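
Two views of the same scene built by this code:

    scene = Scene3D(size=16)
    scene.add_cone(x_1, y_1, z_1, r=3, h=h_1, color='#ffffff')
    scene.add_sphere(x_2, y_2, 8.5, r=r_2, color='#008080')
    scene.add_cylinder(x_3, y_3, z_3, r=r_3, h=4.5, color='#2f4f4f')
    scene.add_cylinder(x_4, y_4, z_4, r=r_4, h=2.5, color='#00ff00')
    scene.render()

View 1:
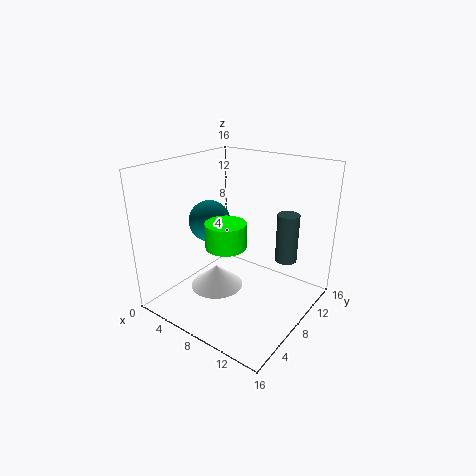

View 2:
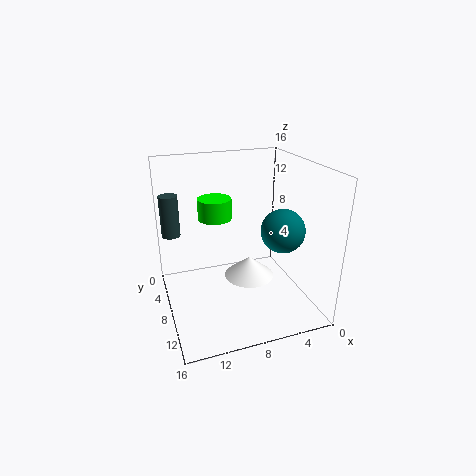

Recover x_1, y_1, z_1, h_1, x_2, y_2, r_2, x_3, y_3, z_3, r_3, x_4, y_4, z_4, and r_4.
x_1 = 6; y_1 = 6.5; z_1 = 2; h_1 = 2.5; x_2 = 3; y_2 = 9; r_2 = 2.5; x_3 = 15; y_3 = 6; z_3 = 8.5; r_3 = 1; x_4 = 9.5; y_4 = 4; z_4 = 9; r_4 = 2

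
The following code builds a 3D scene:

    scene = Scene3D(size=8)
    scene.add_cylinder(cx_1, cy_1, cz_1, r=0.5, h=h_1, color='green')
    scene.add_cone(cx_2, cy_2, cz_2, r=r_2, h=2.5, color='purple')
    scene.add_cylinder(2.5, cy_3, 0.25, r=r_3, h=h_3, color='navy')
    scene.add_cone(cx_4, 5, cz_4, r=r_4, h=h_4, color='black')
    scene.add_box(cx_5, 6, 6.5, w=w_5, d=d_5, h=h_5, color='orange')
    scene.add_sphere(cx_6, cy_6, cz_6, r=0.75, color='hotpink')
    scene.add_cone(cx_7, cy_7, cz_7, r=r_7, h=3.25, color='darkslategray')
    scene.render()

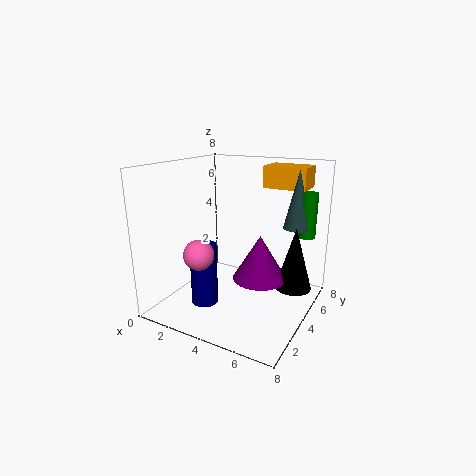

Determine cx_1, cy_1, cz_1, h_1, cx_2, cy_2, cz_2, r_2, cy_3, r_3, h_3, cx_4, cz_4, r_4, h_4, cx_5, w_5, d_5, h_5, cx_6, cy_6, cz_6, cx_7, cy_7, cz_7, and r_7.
cx_1 = 7.25; cy_1 = 6; cz_1 = 4; h_1 = 2.5; cx_2 = 5.25; cy_2 = 4.25; cz_2 = 1.75; r_2 = 1.5; cy_3 = 2.75; r_3 = 0.75; h_3 = 3.5; cx_4 = 7; cz_4 = 1.25; r_4 = 1; h_4 = 3.5; cx_5 = 4.5; w_5 = 2.5; d_5 = 1.75; h_5 = 1.25; cx_6 = 3.5; cy_6 = 1; cz_6 = 4; cx_7 = 6.75; cy_7 = 5.75; cz_7 = 4.5; r_7 = 0.75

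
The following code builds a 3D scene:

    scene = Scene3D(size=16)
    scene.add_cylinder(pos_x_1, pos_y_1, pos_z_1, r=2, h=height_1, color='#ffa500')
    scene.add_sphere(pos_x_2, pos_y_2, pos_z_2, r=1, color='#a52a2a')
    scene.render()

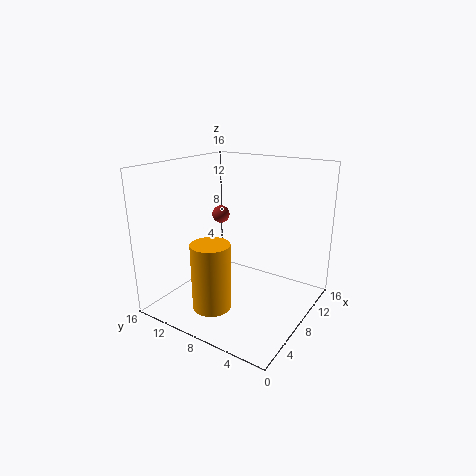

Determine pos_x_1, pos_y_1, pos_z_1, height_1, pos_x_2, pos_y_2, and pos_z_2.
pos_x_1 = 3; pos_y_1 = 8; pos_z_1 = 2; height_1 = 7; pos_x_2 = 9; pos_y_2 = 11; pos_z_2 = 10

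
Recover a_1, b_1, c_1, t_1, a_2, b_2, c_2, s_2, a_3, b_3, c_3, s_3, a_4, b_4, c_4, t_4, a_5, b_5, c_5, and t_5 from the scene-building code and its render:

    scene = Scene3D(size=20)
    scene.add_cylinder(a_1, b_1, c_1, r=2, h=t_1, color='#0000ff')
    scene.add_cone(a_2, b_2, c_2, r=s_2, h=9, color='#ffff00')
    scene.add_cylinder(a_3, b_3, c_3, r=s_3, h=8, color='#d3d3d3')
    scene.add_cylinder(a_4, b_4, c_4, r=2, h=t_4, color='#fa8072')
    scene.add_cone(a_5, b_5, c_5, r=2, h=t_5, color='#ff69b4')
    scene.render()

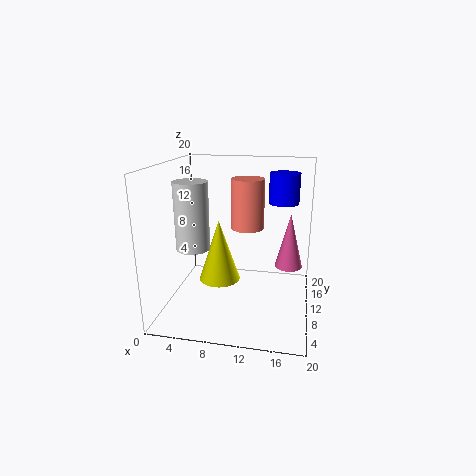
a_1 = 16; b_1 = 11; c_1 = 15; t_1 = 4; a_2 = 7; b_2 = 11; c_2 = 3; s_2 = 3; a_3 = 6; b_3 = 3; c_3 = 11; s_3 = 2; a_4 = 12; b_4 = 6; c_4 = 13; t_4 = 6; a_5 = 17; b_5 = 13; c_5 = 5; t_5 = 8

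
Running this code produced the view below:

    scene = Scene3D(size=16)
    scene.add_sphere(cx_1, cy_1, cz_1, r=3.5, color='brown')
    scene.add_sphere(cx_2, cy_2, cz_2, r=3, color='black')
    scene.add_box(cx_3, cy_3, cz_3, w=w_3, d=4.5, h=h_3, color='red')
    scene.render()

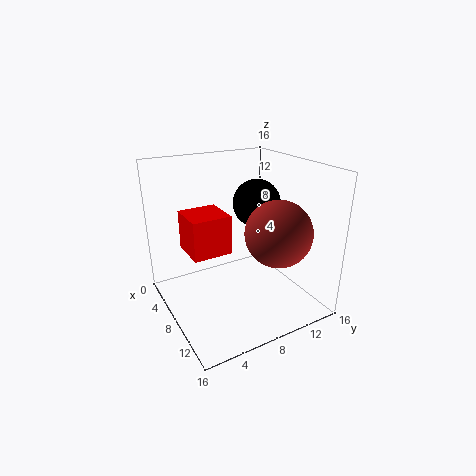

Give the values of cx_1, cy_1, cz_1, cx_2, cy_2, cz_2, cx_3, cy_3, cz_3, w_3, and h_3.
cx_1 = 12; cy_1 = 10.5; cz_1 = 9.5; cx_2 = 4; cy_2 = 13; cz_2 = 10; cx_3 = 3; cy_3 = 3; cz_3 = 6; w_3 = 4.5; h_3 = 4.5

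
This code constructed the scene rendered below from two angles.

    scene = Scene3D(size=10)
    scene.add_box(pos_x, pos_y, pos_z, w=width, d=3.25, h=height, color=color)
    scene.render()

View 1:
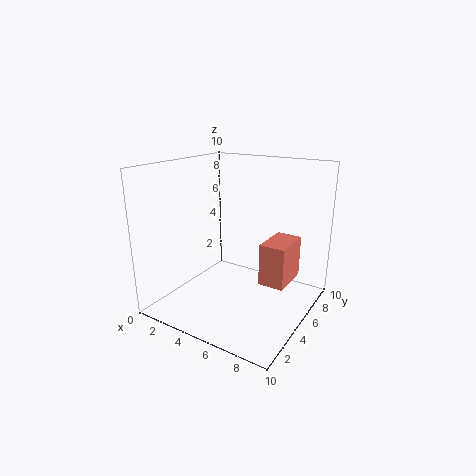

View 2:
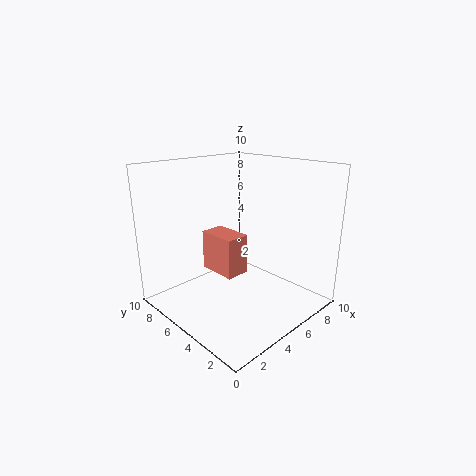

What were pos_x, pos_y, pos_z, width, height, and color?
pos_x = 5.75, pos_y = 6.75, pos_z = 0.75, width = 2, height = 3.25, color = 'salmon'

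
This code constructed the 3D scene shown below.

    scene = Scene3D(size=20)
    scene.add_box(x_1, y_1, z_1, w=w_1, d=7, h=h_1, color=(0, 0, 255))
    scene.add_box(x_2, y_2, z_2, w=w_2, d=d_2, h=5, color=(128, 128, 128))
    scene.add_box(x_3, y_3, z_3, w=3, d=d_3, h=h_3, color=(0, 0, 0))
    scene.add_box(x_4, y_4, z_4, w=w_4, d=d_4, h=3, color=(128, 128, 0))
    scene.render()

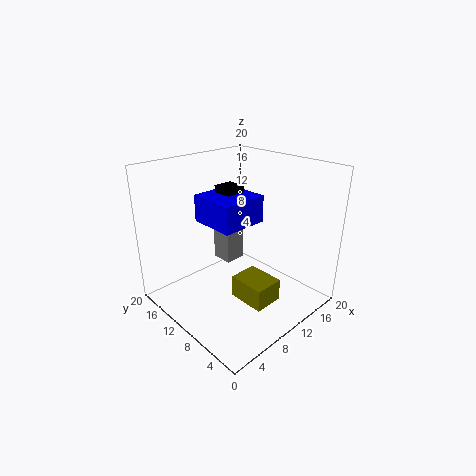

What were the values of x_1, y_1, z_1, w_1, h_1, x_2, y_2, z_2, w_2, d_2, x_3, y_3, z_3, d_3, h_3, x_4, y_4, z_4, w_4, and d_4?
x_1 = 8; y_1 = 10; z_1 = 11; w_1 = 7; h_1 = 4; x_2 = 9; y_2 = 11; z_2 = 6; w_2 = 3; d_2 = 3; x_3 = 11; y_3 = 13; z_3 = 13; d_3 = 3; h_3 = 3; x_4 = 7; y_4 = 3; z_4 = 3; w_4 = 4; d_4 = 5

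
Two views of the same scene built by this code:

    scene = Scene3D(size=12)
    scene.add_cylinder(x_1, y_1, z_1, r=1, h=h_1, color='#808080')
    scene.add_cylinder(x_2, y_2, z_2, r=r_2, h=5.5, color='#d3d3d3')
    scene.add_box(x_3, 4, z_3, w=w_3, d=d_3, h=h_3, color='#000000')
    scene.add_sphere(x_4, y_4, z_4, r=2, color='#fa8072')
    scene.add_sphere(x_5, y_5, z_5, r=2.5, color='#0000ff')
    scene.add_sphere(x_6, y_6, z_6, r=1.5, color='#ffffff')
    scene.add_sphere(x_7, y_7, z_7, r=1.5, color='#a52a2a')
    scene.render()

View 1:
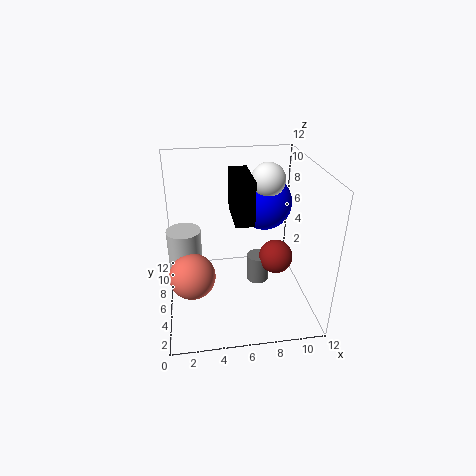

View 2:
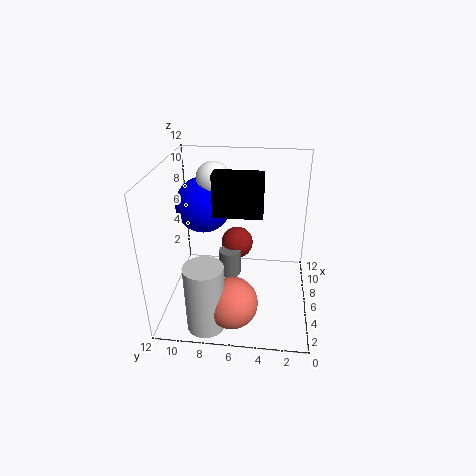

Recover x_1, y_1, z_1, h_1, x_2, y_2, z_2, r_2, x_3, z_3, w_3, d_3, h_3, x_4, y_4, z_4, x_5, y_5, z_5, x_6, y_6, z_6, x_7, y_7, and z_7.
x_1 = 8
y_1 = 7
z_1 = 1
h_1 = 2.5
x_2 = 1.5
y_2 = 8
z_2 = 0.5
r_2 = 1.5
x_3 = 5.5
z_3 = 8
w_3 = 1.5
d_3 = 4
h_3 = 3.5
x_4 = 2
y_4 = 6
z_4 = 2.5
x_5 = 9
y_5 = 9.5
z_5 = 7.5
x_6 = 9
y_6 = 8.5
z_6 = 10
x_7 = 9.5
y_7 = 6.5
z_7 = 3.5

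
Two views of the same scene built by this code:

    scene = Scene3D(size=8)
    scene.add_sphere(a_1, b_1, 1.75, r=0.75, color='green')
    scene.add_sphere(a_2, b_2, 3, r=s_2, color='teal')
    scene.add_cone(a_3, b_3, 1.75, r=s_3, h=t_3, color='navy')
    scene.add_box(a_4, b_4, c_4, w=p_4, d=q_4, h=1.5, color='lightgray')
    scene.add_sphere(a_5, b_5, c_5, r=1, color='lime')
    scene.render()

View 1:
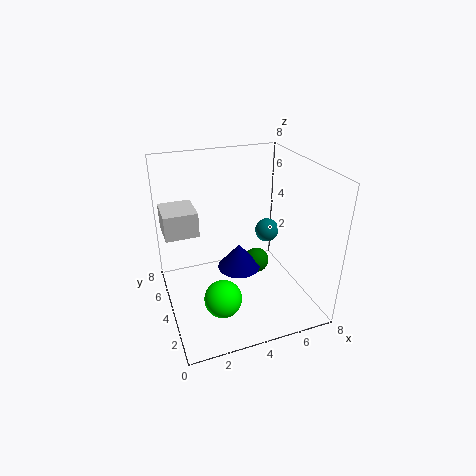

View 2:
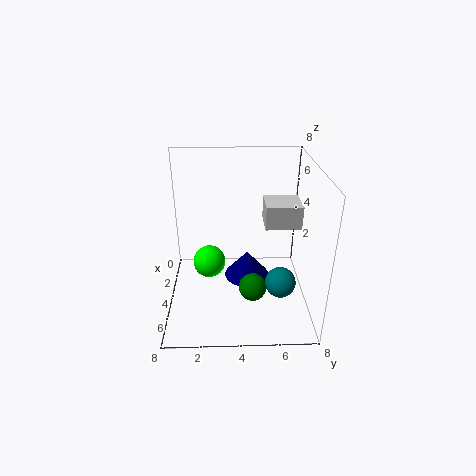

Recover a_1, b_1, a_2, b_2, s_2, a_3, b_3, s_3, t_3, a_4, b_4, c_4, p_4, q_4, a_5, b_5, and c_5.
a_1 = 5.5
b_1 = 4.75
a_2 = 6.75
b_2 = 6
s_2 = 0.75
a_3 = 4.25
b_3 = 4.5
s_3 = 1.25
t_3 = 1.5
a_4 = 0.25
b_4 = 5.75
c_4 = 3.5
p_4 = 2
q_4 = 2.25
a_5 = 2.5
b_5 = 2.25
c_5 = 1.5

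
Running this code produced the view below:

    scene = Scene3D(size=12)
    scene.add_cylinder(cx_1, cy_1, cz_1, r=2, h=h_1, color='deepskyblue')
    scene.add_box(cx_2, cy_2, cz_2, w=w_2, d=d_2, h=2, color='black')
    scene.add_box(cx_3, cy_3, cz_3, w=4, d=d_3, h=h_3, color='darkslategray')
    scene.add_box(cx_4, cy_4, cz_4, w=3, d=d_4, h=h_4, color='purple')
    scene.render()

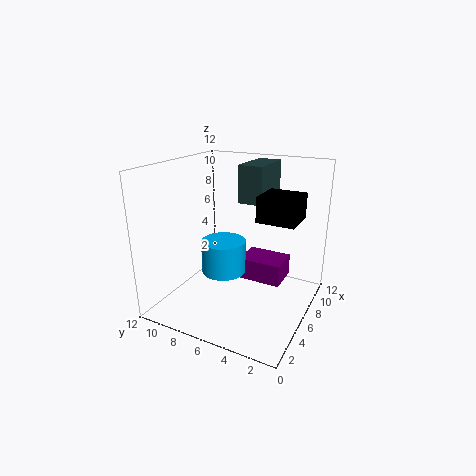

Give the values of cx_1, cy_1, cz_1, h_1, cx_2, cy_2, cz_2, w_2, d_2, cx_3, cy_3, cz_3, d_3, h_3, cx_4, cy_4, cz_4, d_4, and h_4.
cx_1 = 7; cy_1 = 8; cz_1 = 2; h_1 = 3; cx_2 = 5; cy_2 = 1; cz_2 = 8; w_2 = 3; d_2 = 3; cx_3 = 6; cy_3 = 4; cz_3 = 9; d_3 = 2; h_3 = 3; cx_4 = 8; cy_4 = 3; cz_4 = 1; d_4 = 4; h_4 = 2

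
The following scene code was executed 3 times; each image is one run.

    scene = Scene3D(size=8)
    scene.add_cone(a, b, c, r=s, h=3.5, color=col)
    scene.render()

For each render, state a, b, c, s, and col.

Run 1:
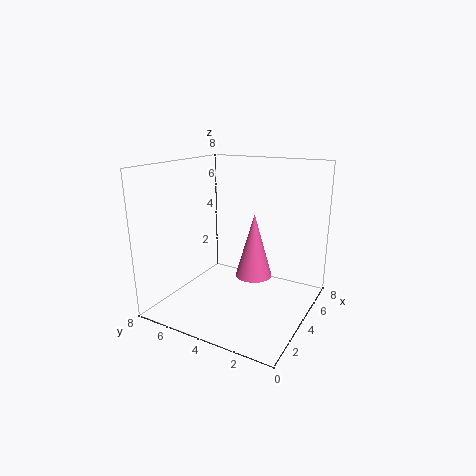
a = 4
b = 3
c = 2
s = 1
col = 'hotpink'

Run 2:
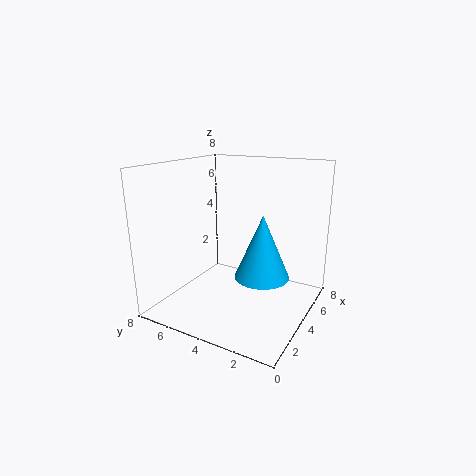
a = 4
b = 2.5
c = 2
s = 1.5
col = 'deepskyblue'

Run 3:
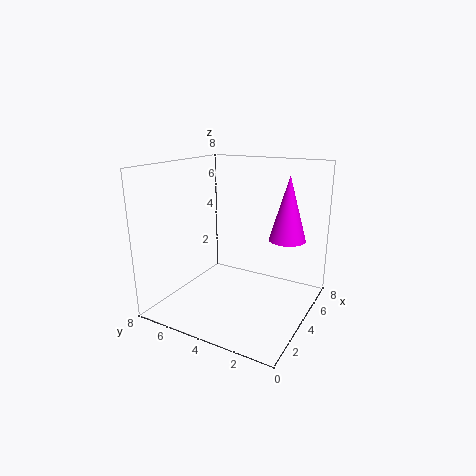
a = 5
b = 1.5
c = 4
s = 1
col = 'magenta'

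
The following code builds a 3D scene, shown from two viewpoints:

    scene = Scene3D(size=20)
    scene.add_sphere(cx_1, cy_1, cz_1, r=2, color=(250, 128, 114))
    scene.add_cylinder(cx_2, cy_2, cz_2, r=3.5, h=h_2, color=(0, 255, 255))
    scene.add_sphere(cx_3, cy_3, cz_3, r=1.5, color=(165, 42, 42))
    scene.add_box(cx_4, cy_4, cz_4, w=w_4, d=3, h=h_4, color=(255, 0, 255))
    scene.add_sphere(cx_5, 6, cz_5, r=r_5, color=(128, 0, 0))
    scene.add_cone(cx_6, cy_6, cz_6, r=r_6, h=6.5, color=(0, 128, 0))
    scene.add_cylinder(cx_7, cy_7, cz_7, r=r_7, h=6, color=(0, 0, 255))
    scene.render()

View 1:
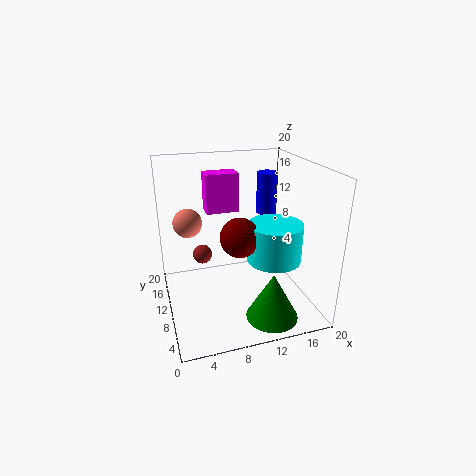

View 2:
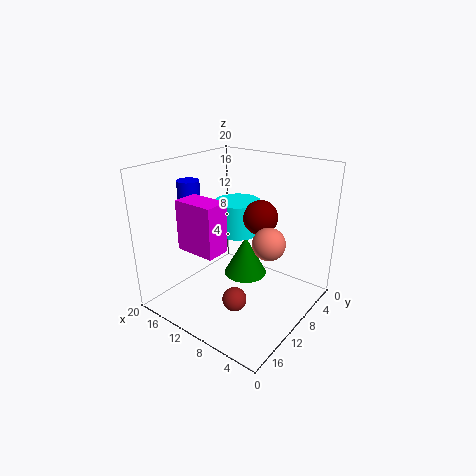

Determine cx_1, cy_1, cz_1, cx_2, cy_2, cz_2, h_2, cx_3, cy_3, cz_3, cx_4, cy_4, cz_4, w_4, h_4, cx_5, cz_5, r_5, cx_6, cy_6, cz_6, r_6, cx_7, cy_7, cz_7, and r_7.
cx_1 = 3.5, cy_1 = 12.5, cz_1 = 12, cx_2 = 13.5, cy_2 = 5.5, cz_2 = 8.5, h_2 = 5, cx_3 = 6, cy_3 = 16, cz_3 = 5, cx_4 = 7, cy_4 = 16, cz_4 = 11.5, w_4 = 5, h_4 = 6, cx_5 = 9, cz_5 = 12, r_5 = 2.5, cx_6 = 13, cy_6 = 4, cz_6 = 0.5, r_6 = 3.5, cx_7 = 15.5, cy_7 = 13.5, cz_7 = 12, r_7 = 1.5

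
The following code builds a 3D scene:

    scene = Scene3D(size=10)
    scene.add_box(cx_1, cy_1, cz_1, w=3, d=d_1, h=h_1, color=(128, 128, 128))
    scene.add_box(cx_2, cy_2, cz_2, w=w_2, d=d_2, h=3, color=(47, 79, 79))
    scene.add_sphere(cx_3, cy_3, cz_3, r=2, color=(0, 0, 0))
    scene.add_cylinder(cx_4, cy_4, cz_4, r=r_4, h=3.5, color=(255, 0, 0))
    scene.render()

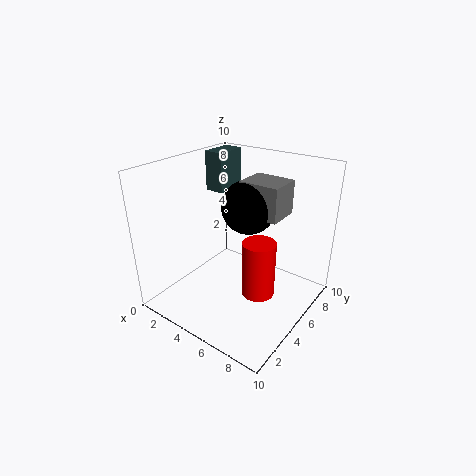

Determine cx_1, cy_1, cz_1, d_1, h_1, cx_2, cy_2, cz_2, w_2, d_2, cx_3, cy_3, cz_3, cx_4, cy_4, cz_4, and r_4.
cx_1 = 4; cy_1 = 6.5; cz_1 = 6; d_1 = 2.5; h_1 = 2.5; cx_2 = 0.5; cy_2 = 7; cz_2 = 7; w_2 = 1.5; d_2 = 2.5; cx_3 = 4.5; cy_3 = 7; cz_3 = 6.5; cx_4 = 8; cy_4 = 3; cz_4 = 3; r_4 = 1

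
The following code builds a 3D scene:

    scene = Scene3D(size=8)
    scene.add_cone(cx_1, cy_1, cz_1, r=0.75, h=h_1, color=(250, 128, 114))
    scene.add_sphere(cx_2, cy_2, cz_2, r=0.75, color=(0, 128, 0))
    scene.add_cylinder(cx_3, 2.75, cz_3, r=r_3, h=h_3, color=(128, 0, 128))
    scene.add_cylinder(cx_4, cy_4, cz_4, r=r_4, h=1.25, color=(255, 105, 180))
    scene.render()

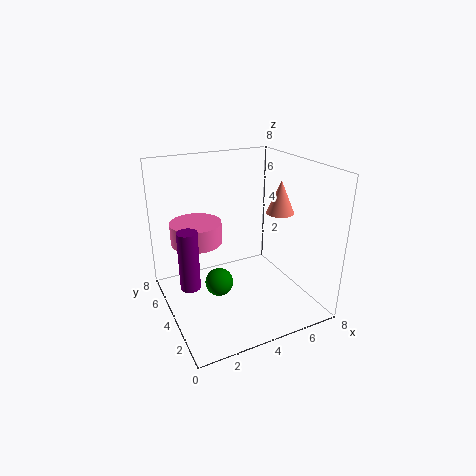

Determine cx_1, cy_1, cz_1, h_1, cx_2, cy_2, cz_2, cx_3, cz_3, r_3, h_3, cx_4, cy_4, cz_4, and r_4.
cx_1 = 6
cy_1 = 3
cz_1 = 5.5
h_1 = 1.75
cx_2 = 2.5
cy_2 = 3.25
cz_2 = 2
cx_3 = 0.75
cz_3 = 2.5
r_3 = 0.5
h_3 = 3
cx_4 = 2.25
cy_4 = 6
cz_4 = 3.25
r_4 = 1.5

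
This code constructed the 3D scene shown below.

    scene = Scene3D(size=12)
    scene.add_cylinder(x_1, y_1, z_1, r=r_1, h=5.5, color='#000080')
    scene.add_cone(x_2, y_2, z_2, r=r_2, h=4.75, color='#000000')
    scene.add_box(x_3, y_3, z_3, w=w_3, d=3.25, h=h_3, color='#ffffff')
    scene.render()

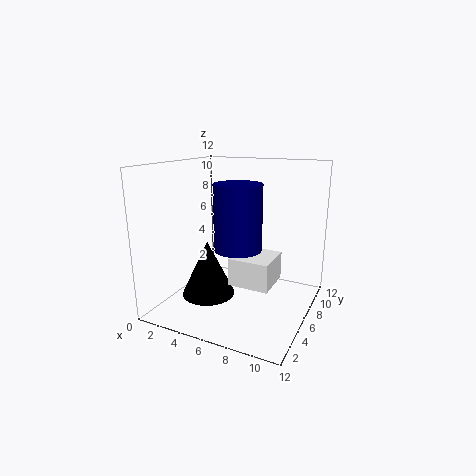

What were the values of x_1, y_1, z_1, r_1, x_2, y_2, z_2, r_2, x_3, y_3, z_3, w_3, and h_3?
x_1 = 6; y_1 = 6; z_1 = 5; r_1 = 2; x_2 = 3.75; y_2 = 4.75; z_2 = 1; r_2 = 2.25; x_3 = 6.25; y_3 = 3.75; z_3 = 2.75; w_3 = 3.25; h_3 = 2.25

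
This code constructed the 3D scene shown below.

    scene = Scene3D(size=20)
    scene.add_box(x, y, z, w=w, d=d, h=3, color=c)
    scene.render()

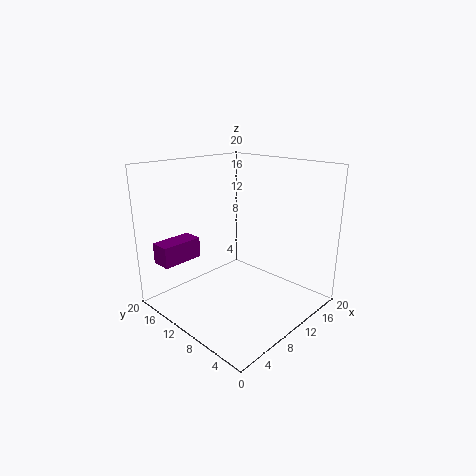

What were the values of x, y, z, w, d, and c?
x = 2; y = 16; z = 6; w = 6; d = 3; c = 'purple'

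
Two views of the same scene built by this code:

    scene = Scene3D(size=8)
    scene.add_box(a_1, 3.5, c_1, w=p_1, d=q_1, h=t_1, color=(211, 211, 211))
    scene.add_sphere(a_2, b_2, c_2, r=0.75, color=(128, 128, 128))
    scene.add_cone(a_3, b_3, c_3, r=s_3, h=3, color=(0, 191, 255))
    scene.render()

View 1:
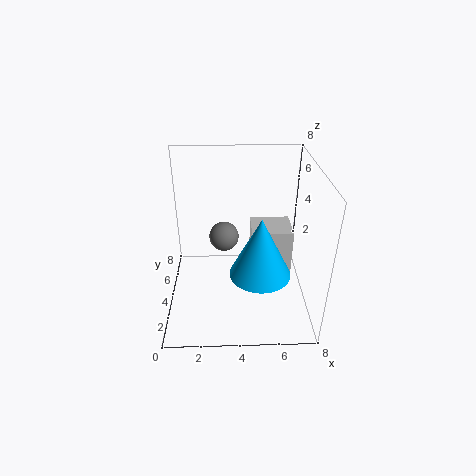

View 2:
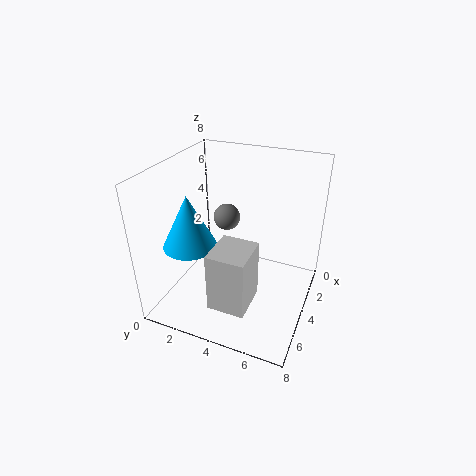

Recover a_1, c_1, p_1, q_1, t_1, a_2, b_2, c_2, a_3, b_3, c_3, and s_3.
a_1 = 4.75
c_1 = 1.25
p_1 = 2.25
q_1 = 2
t_1 = 3.25
a_2 = 3.25
b_2 = 3
c_2 = 4.75
a_3 = 5
b_3 = 1.5
c_3 = 3.5
s_3 = 1.5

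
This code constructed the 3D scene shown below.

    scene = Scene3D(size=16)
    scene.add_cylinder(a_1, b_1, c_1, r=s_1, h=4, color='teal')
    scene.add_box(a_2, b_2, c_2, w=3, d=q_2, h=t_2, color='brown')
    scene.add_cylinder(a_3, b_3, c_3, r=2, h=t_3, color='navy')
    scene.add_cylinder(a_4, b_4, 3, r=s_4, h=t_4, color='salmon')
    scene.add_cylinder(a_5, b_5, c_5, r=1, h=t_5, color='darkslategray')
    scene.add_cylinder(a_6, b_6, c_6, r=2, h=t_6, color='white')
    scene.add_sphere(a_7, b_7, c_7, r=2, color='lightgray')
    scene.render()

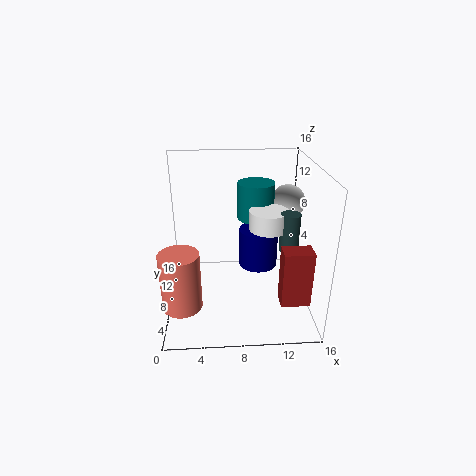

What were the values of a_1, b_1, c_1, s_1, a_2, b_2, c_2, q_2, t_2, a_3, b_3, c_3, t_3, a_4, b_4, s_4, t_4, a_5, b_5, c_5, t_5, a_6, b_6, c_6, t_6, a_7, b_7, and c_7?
a_1 = 10; b_1 = 9; c_1 = 10; s_1 = 2; a_2 = 12; b_2 = 2; c_2 = 3; q_2 = 2; t_2 = 6; a_3 = 10; b_3 = 6; c_3 = 6; t_3 = 4; a_4 = 2; b_4 = 3; s_4 = 2; t_4 = 6; a_5 = 13; b_5 = 5; c_5 = 8; t_5 = 4; a_6 = 11; b_6 = 6; c_6 = 10; t_6 = 2; a_7 = 14; b_7 = 11; c_7 = 11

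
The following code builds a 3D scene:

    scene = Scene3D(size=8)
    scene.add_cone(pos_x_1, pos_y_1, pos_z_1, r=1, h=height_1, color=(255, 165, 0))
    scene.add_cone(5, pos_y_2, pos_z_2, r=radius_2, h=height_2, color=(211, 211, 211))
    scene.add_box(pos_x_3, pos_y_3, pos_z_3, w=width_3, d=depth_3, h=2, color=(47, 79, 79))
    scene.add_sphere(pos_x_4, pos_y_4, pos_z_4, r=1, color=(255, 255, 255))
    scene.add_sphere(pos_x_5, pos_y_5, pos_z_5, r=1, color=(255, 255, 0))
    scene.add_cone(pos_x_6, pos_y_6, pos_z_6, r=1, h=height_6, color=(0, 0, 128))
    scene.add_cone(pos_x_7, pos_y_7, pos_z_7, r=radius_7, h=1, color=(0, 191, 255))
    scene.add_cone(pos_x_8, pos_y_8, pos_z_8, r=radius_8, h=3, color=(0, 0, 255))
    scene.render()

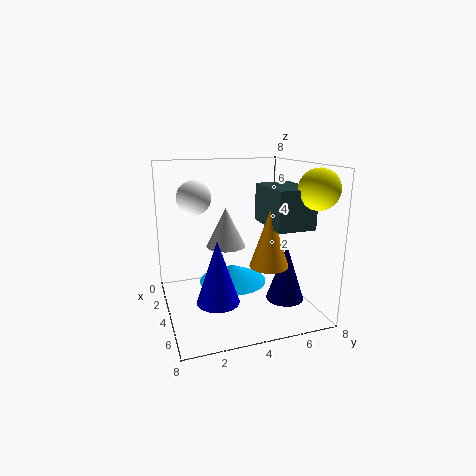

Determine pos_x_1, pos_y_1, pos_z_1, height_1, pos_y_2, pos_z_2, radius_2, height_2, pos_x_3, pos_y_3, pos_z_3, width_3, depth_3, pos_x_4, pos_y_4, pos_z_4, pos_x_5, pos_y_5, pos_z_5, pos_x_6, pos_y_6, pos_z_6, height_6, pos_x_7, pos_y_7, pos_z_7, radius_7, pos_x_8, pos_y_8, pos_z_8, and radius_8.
pos_x_1 = 6
pos_y_1 = 5
pos_z_1 = 3
height_1 = 3
pos_y_2 = 3
pos_z_2 = 4
radius_2 = 1
height_2 = 2
pos_x_3 = 4
pos_y_3 = 5
pos_z_3 = 5
width_3 = 3
depth_3 = 2
pos_x_4 = 2
pos_y_4 = 2
pos_z_4 = 6
pos_x_5 = 7
pos_y_5 = 7
pos_z_5 = 7
pos_x_6 = 6
pos_y_6 = 6
pos_z_6 = 1
height_6 = 3
pos_x_7 = 3
pos_y_7 = 4
pos_z_7 = 1
radius_7 = 2
pos_x_8 = 7
pos_y_8 = 2
pos_z_8 = 2
radius_8 = 1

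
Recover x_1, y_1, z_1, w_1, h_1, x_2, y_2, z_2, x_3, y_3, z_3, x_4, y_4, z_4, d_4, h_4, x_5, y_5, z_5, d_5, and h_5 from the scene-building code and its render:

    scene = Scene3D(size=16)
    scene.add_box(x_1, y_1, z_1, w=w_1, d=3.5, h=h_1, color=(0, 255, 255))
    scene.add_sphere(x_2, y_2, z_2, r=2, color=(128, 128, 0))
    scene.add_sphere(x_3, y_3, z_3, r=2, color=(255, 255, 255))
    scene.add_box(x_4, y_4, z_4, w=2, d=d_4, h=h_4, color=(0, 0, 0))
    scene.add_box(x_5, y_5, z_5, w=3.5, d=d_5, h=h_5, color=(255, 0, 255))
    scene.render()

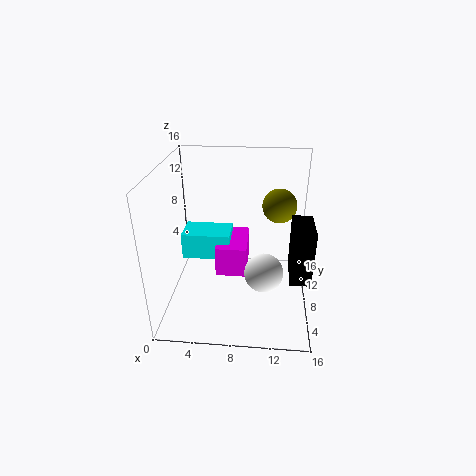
x_1 = 1.5, y_1 = 8, z_1 = 5, w_1 = 5.5, h_1 = 3, x_2 = 12.5, y_2 = 11.5, z_2 = 10.5, x_3 = 11, y_3 = 4.5, z_3 = 6, x_4 = 13.5, y_4 = 2, z_4 = 6.5, d_4 = 4, h_4 = 5.5, x_5 = 5.5, y_5 = 7, z_5 = 3.5, d_5 = 5.5, h_5 = 3.5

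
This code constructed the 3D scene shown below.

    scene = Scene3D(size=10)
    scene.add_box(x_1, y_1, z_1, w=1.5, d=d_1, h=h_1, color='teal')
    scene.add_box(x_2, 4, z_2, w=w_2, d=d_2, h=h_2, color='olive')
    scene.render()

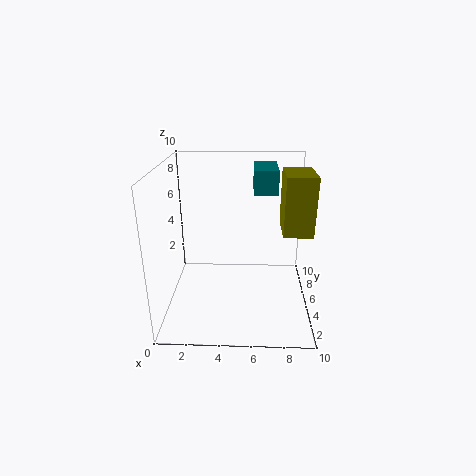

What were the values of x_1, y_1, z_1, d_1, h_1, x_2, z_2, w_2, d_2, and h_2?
x_1 = 6
y_1 = 3.5
z_1 = 8.5
d_1 = 3
h_1 = 1.5
x_2 = 8
z_2 = 5.5
w_2 = 2
d_2 = 3
h_2 = 4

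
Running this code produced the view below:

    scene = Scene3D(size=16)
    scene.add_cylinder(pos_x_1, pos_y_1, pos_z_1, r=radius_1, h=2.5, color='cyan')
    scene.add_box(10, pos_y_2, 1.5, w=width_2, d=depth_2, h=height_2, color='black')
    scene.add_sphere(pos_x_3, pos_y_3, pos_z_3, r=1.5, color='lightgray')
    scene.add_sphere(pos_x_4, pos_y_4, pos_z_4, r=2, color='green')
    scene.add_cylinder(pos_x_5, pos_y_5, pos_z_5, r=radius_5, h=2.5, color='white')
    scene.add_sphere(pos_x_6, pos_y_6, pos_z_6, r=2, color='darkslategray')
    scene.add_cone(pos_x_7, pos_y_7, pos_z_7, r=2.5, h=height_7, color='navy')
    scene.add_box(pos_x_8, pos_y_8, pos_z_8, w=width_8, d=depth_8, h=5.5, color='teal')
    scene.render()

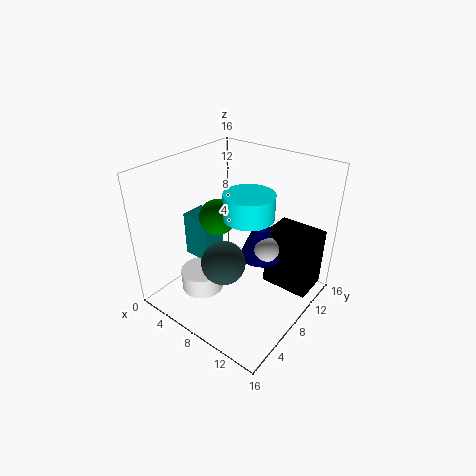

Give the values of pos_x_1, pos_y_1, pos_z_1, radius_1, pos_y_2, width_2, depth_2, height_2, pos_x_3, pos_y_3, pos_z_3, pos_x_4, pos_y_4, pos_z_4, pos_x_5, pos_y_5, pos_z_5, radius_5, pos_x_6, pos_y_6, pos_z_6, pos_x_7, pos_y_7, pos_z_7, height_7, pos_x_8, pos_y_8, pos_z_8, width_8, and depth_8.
pos_x_1 = 10.5; pos_y_1 = 6.5; pos_z_1 = 12; radius_1 = 2.5; pos_y_2 = 10.5; width_2 = 5.5; depth_2 = 4; height_2 = 7; pos_x_3 = 10.5; pos_y_3 = 10; pos_z_3 = 6.5; pos_x_4 = 5.5; pos_y_4 = 7.5; pos_z_4 = 10; pos_x_5 = 4; pos_y_5 = 6; pos_z_5 = 0.5; radius_5 = 2.5; pos_x_6 = 11; pos_y_6 = 2; pos_z_6 = 9.5; pos_x_7 = 9.5; pos_y_7 = 10.5; pos_z_7 = 5; height_7 = 6; pos_x_8 = 0.5; pos_y_8 = 7; pos_z_8 = 3.5; width_8 = 3.5; depth_8 = 3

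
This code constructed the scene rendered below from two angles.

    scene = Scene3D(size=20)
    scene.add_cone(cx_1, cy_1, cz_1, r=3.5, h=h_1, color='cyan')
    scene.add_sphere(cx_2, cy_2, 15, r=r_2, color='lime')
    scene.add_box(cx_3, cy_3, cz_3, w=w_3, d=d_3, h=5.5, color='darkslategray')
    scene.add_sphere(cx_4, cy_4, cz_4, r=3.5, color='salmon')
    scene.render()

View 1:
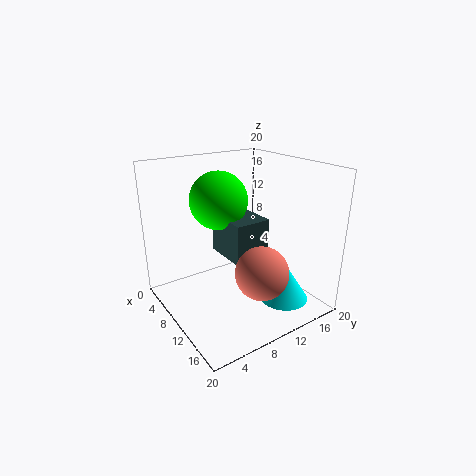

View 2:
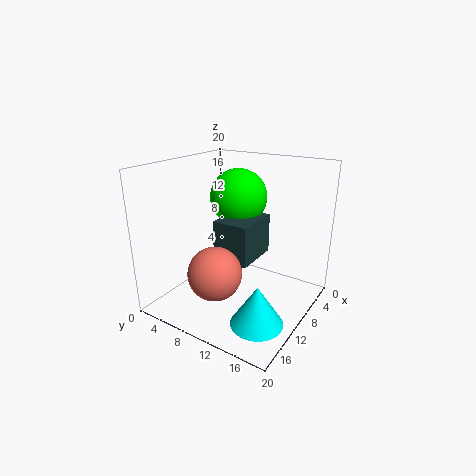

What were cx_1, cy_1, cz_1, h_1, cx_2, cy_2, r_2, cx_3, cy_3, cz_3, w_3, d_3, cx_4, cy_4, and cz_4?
cx_1 = 14
cy_1 = 15.5
cz_1 = 0.5
h_1 = 5.5
cx_2 = 7.5
cy_2 = 8.5
r_2 = 4
cx_3 = 6.5
cy_3 = 8
cz_3 = 7.5
w_3 = 6.5
d_3 = 5
cx_4 = 15.5
cy_4 = 10
cz_4 = 7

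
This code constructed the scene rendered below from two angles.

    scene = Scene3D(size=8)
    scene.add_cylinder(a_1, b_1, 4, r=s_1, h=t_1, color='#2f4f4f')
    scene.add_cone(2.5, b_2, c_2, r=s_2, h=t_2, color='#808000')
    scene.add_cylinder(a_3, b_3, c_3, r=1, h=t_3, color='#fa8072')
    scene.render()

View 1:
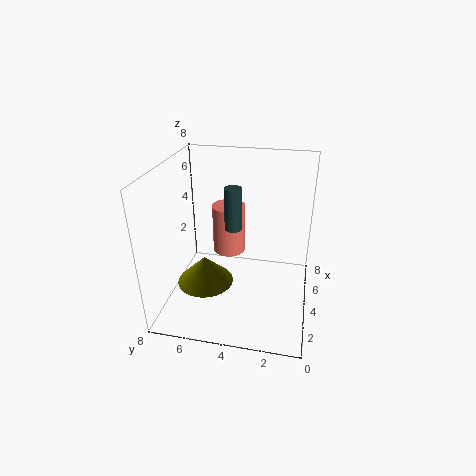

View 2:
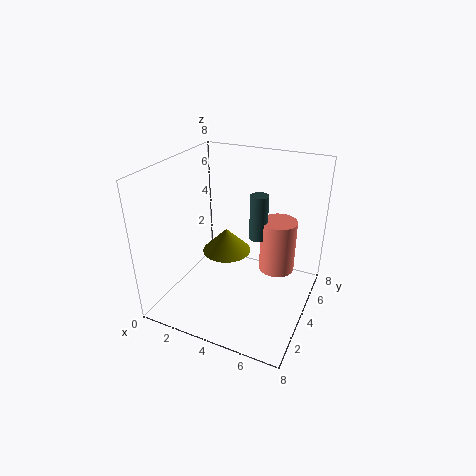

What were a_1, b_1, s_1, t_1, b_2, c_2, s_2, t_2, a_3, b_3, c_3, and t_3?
a_1 = 5; b_1 = 4.5; s_1 = 0.5; t_1 = 2.5; b_2 = 5.5; c_2 = 2; s_2 = 1.5; t_2 = 1.5; a_3 = 6; b_3 = 5; c_3 = 2; t_3 = 3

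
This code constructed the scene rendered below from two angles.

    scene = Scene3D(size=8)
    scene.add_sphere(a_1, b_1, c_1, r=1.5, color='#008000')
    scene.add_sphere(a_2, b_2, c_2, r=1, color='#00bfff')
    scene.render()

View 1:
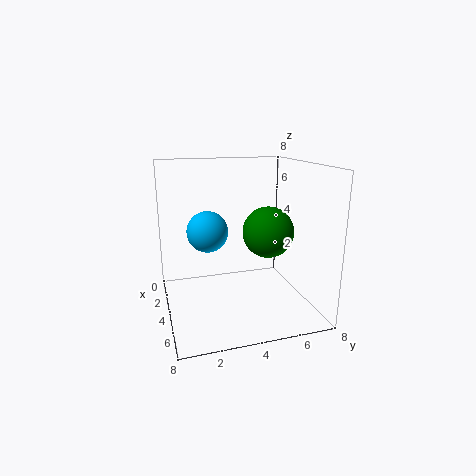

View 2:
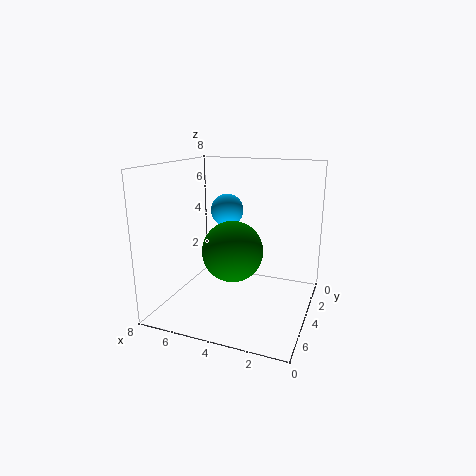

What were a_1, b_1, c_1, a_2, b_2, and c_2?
a_1 = 3.5; b_1 = 6; c_1 = 4; a_2 = 5.5; b_2 = 2; c_2 = 5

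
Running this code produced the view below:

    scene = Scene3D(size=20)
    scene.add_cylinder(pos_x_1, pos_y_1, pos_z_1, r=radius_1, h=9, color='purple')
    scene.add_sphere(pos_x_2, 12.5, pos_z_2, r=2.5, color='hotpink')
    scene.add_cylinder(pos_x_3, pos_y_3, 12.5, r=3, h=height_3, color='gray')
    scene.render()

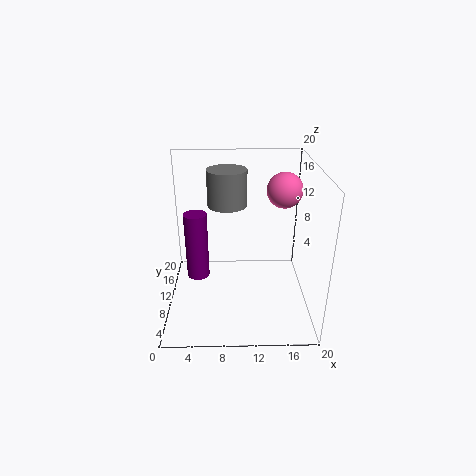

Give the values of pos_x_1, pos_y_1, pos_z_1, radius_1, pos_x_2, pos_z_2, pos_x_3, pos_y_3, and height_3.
pos_x_1 = 4.5, pos_y_1 = 8, pos_z_1 = 5.5, radius_1 = 1.5, pos_x_2 = 16.5, pos_z_2 = 16, pos_x_3 = 8.5, pos_y_3 = 16, height_3 = 5.5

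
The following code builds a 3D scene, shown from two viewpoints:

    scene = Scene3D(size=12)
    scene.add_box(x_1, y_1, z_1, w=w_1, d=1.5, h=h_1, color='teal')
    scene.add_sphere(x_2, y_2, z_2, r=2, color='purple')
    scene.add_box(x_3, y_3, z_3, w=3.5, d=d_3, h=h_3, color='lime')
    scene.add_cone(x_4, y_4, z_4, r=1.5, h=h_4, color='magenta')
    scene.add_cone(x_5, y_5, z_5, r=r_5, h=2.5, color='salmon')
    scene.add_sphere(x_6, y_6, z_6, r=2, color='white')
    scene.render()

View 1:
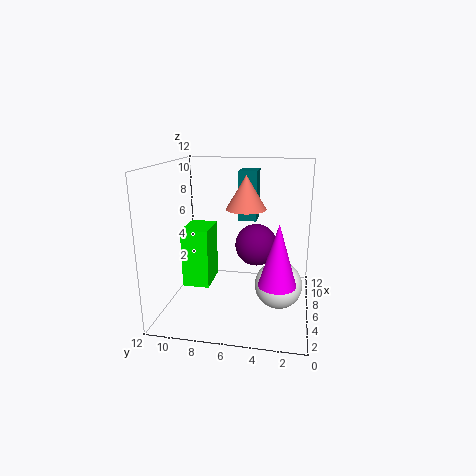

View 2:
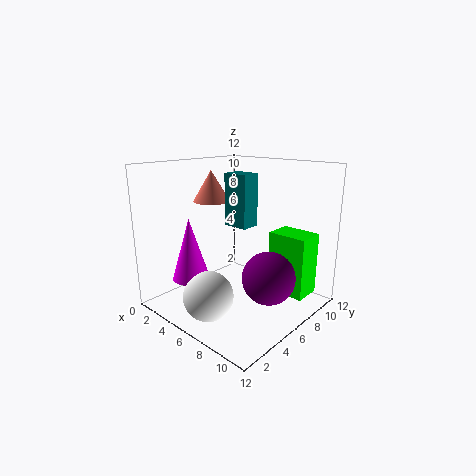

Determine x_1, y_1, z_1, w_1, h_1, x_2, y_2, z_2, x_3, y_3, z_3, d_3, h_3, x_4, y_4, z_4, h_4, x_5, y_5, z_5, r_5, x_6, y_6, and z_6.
x_1 = 6
y_1 = 4.5
z_1 = 7.5
w_1 = 2
h_1 = 4
x_2 = 10
y_2 = 5
z_2 = 4
x_3 = 7
y_3 = 9
z_3 = 0.5
d_3 = 2.5
h_3 = 5.5
x_4 = 4
y_4 = 2.5
z_4 = 3
h_4 = 5
x_5 = 4
y_5 = 5
z_5 = 9
r_5 = 1.5
x_6 = 6
y_6 = 2.5
z_6 = 2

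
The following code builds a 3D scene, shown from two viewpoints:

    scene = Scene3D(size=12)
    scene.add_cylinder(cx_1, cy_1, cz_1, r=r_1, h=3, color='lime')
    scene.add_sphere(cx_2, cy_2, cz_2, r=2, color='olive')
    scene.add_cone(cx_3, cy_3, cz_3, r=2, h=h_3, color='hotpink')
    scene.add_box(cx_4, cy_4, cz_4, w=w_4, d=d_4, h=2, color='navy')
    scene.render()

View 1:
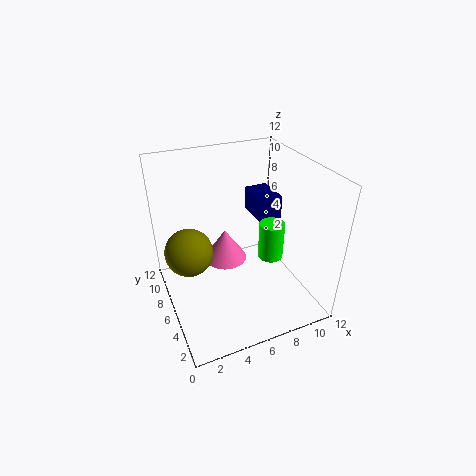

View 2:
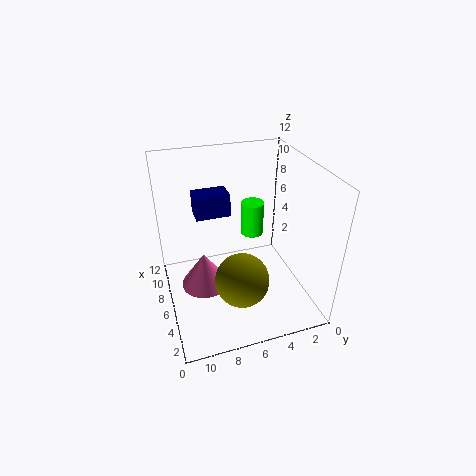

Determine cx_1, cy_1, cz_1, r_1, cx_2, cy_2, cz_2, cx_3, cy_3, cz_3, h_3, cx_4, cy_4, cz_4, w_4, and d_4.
cx_1 = 8
cy_1 = 4
cz_1 = 5
r_1 = 1
cx_2 = 2
cy_2 = 7
cz_2 = 5
cx_3 = 6
cy_3 = 9
cz_3 = 2
h_3 = 3
cx_4 = 8
cy_4 = 6
cz_4 = 7
w_4 = 2
d_4 = 3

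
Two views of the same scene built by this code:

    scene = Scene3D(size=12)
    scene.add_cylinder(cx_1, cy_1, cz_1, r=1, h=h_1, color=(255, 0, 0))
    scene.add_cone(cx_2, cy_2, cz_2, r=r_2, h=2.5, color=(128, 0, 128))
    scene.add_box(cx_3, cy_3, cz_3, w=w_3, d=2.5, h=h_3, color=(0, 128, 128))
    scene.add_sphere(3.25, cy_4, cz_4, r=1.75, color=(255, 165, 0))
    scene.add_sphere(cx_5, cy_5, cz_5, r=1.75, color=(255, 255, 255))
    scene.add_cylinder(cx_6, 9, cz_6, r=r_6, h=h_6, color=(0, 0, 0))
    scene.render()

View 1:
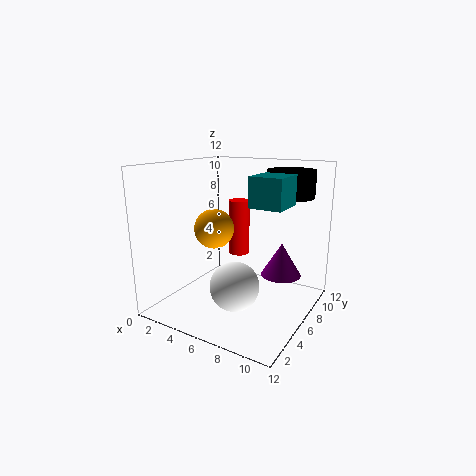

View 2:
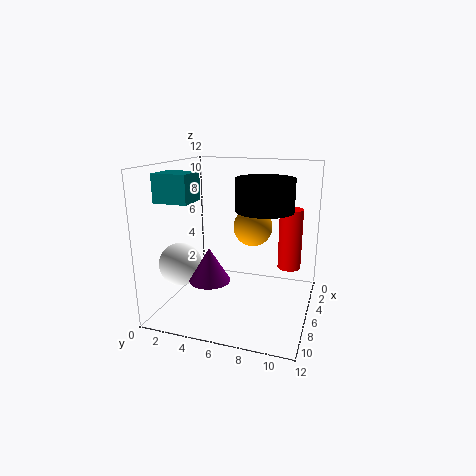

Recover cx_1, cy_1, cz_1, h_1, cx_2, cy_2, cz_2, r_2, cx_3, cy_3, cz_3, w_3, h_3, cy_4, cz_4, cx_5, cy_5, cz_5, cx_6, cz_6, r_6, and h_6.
cx_1 = 3.75, cy_1 = 10, cz_1 = 3, h_1 = 5.25, cx_2 = 10.25, cy_2 = 5.25, cz_2 = 4, r_2 = 1.5, cx_3 = 9.25, cy_3 = 1.75, cz_3 = 9.75, w_3 = 2.25, h_3 = 2, cy_4 = 6.5, cz_4 = 6.25, cx_5 = 8.25, cy_5 = 1.75, cz_5 = 4, cx_6 = 9.25, cz_6 = 9.25, r_6 = 2, h_6 = 2.25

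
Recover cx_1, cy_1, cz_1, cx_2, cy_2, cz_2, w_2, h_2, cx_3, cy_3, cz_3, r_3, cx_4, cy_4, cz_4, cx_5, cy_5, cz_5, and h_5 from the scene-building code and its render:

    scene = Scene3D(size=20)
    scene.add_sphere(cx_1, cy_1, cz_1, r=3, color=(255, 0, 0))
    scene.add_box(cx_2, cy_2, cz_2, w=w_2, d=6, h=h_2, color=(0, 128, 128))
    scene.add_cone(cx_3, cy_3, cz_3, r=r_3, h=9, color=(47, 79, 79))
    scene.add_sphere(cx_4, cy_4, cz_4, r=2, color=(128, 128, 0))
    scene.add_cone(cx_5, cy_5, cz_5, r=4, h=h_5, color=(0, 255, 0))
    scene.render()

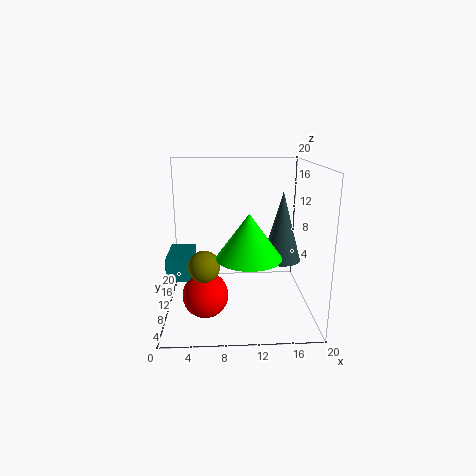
cx_1 = 5.5
cy_1 = 6
cz_1 = 3.5
cx_2 = 0.5
cy_2 = 6
cz_2 = 5.5
w_2 = 3.5
h_2 = 3
cx_3 = 15.5
cy_3 = 7
cz_3 = 8
r_3 = 2.5
cx_4 = 5.5
cy_4 = 5
cz_4 = 8
cx_5 = 11
cy_5 = 4
cz_5 = 9.5
h_5 = 5.5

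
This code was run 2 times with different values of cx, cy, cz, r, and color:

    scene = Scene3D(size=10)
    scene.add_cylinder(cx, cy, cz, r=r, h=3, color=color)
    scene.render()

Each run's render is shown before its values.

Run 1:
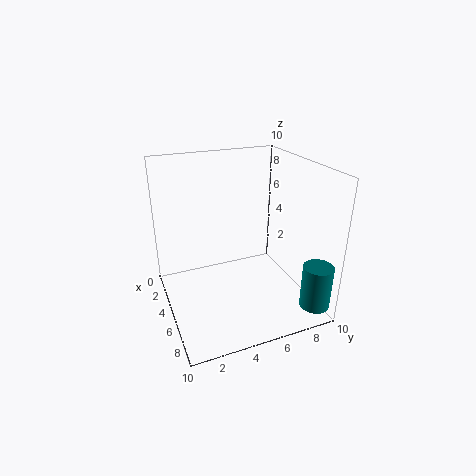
cx = 9, cy = 9, cz = 1, r = 1, color = 'teal'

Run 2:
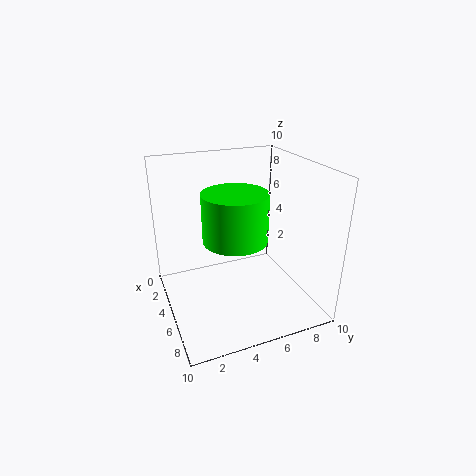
cx = 7, cy = 4, cz = 6, r = 2, color = 'lime'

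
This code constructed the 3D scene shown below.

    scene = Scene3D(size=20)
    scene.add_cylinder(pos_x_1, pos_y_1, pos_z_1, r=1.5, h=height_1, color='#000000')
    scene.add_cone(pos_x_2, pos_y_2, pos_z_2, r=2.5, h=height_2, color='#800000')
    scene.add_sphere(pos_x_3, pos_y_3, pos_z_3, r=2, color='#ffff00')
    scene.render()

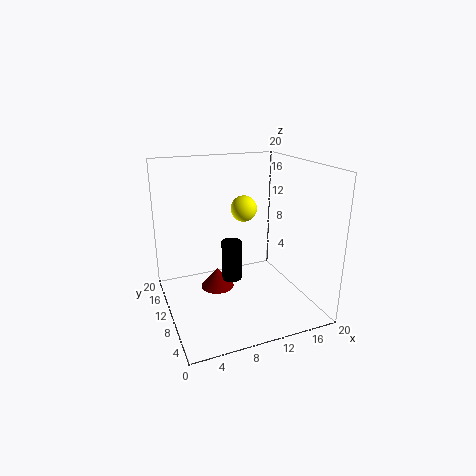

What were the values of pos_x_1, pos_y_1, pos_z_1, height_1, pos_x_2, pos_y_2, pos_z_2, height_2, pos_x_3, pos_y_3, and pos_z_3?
pos_x_1 = 10
pos_y_1 = 12.5
pos_z_1 = 2.5
height_1 = 6
pos_x_2 = 8
pos_y_2 = 13.5
pos_z_2 = 1
height_2 = 3
pos_x_3 = 13
pos_y_3 = 15
pos_z_3 = 12.5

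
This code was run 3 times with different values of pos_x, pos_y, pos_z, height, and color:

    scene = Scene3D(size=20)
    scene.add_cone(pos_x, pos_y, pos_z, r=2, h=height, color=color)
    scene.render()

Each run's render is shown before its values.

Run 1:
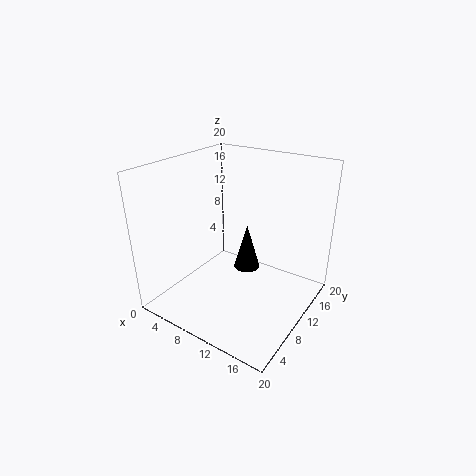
pos_x = 9; pos_y = 14; pos_z = 3; height = 7; color = 'black'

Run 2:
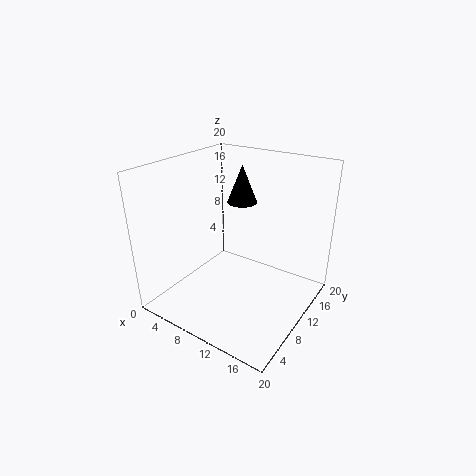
pos_x = 10; pos_y = 11; pos_z = 15; height = 5; color = 'black'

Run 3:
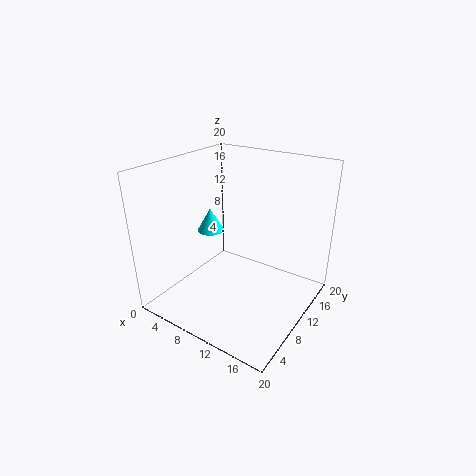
pos_x = 4; pos_y = 11.5; pos_z = 9; height = 3.5; color = 'cyan'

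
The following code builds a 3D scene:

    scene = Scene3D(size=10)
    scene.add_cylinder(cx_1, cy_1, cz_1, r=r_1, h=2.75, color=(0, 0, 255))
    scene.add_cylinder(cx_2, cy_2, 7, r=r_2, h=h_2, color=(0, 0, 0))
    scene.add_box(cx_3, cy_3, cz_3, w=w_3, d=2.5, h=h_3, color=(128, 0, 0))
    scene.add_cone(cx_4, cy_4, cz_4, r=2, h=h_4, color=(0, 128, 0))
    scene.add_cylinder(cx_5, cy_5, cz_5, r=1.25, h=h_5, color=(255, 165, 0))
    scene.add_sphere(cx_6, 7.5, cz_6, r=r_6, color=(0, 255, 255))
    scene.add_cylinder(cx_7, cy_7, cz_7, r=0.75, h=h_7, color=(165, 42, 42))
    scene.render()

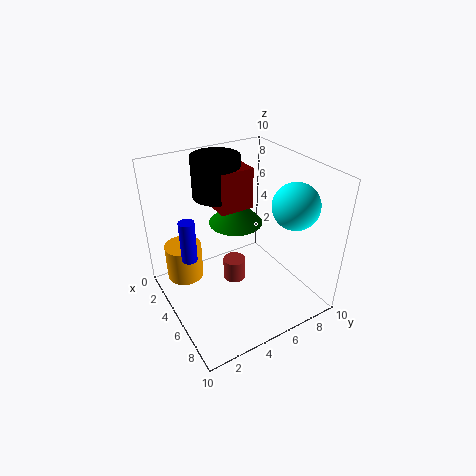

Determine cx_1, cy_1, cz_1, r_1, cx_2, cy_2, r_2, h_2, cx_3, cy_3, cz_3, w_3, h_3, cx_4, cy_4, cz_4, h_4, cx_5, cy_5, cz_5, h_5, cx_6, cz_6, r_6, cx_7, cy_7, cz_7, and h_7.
cx_1 = 5.25, cy_1 = 1.25, cz_1 = 4.75, r_1 = 0.5, cx_2 = 2, cy_2 = 5, r_2 = 1.75, h_2 = 3, cx_3 = 1, cy_3 = 4.5, cz_3 = 6.25, w_3 = 2.75, h_3 = 3, cx_4 = 3, cy_4 = 6, cz_4 = 5, h_4 = 2, cx_5 = 3.5, cy_5 = 1.5, cz_5 = 2.25, h_5 = 2.5, cx_6 = 7.75, cz_6 = 8, r_6 = 1.5, cx_7 = 5.75, cy_7 = 4.25, cz_7 = 2.5, h_7 = 1.5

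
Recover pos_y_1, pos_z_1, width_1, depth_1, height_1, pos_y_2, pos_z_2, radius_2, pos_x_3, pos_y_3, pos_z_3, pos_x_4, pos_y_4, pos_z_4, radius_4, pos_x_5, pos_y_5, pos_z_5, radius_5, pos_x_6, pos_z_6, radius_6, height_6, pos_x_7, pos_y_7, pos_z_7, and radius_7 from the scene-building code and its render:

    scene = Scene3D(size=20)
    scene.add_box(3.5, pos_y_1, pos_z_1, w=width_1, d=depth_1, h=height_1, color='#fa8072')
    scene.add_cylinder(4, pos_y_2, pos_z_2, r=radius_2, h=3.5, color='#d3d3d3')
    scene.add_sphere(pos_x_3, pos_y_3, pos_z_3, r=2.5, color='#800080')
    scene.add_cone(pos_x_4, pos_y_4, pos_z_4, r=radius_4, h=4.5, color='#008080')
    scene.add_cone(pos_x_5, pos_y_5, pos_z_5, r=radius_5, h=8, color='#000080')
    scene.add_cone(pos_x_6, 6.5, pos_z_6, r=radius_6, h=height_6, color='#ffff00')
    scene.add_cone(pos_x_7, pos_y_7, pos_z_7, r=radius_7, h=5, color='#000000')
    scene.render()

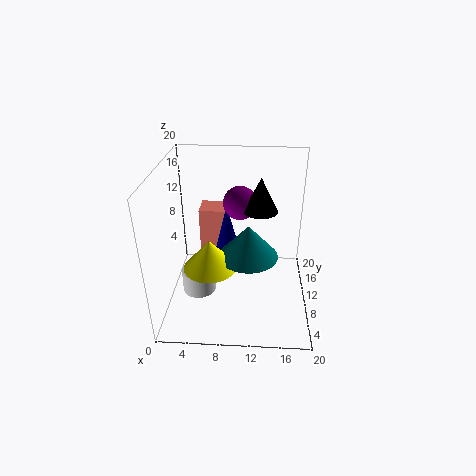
pos_y_1 = 16, pos_z_1 = 3.5, width_1 = 4.5, depth_1 = 4, height_1 = 7.5, pos_y_2 = 10.5, pos_z_2 = 0.5, radius_2 = 2.5, pos_x_3 = 10, pos_y_3 = 15, pos_z_3 = 13, pos_x_4 = 11.5, pos_y_4 = 8, pos_z_4 = 8.5, radius_4 = 4, pos_x_5 = 8, pos_y_5 = 15, pos_z_5 = 4.5, radius_5 = 2, pos_x_6 = 6.5, pos_z_6 = 7.5, radius_6 = 3.5, height_6 = 4, pos_x_7 = 13, pos_y_7 = 13.5, pos_z_7 = 12.5, radius_7 = 2.5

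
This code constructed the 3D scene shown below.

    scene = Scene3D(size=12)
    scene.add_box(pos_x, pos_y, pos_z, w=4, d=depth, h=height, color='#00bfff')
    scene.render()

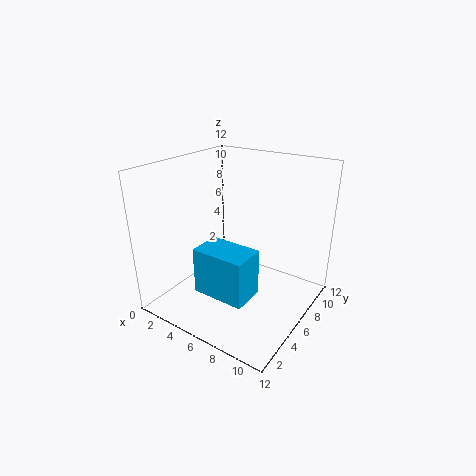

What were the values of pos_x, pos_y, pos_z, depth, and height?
pos_x = 5.5
pos_y = 1
pos_z = 3.5
depth = 2.5
height = 3.5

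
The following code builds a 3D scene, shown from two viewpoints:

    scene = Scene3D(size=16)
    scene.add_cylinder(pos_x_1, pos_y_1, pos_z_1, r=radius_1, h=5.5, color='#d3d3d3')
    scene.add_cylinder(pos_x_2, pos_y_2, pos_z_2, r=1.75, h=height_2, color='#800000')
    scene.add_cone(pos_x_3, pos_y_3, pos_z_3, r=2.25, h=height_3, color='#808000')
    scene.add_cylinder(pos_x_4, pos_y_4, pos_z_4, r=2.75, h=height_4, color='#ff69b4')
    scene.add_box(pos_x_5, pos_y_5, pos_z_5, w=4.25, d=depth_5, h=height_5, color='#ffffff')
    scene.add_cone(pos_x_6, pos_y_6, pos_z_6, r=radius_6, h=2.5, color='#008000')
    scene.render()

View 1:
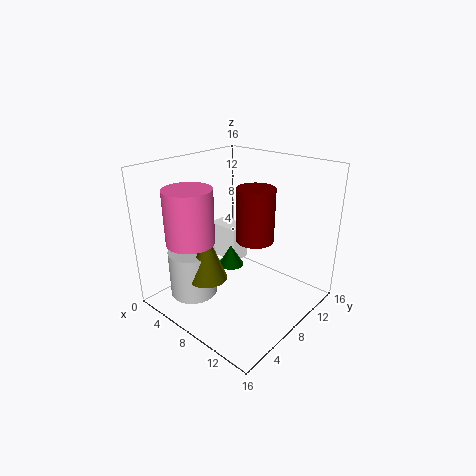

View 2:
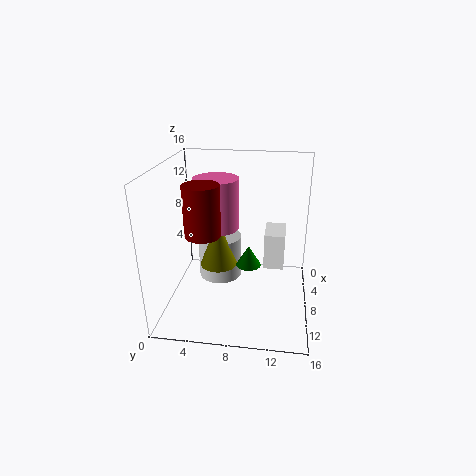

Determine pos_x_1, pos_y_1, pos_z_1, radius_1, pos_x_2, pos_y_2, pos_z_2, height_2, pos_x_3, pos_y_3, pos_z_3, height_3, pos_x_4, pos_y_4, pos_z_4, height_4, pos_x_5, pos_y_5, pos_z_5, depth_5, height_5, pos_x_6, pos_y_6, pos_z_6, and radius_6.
pos_x_1 = 3.5, pos_y_1 = 5, pos_z_1 = 0.5, radius_1 = 2.75, pos_x_2 = 12.5, pos_y_2 = 5.25, pos_z_2 = 10.25, height_2 = 5, pos_x_3 = 5.75, pos_y_3 = 5.25, pos_z_3 = 3.25, height_3 = 5.75, pos_x_4 = 3.75, pos_y_4 = 4.75, pos_z_4 = 7.25, height_4 = 6.25, pos_x_5 = 0.75, pos_y_5 = 10.75, pos_z_5 = 2.5, depth_5 = 2.5, height_5 = 4.5, pos_x_6 = 6, pos_y_6 = 9, pos_z_6 = 3.5, radius_6 = 1.5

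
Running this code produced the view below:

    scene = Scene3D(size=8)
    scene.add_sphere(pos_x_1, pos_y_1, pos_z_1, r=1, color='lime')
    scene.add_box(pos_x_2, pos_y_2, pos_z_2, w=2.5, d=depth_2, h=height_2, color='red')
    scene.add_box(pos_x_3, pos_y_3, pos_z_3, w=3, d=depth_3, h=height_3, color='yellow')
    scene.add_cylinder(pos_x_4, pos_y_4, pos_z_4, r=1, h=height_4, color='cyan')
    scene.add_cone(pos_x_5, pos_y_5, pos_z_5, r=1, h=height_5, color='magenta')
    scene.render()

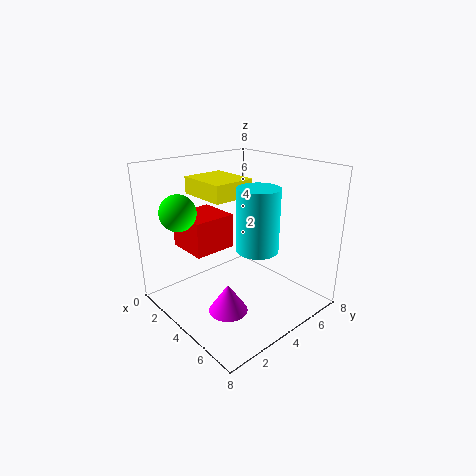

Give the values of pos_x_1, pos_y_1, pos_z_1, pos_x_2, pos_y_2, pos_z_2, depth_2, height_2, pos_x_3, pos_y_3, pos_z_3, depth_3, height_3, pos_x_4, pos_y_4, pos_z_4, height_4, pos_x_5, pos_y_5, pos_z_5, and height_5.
pos_x_1 = 2, pos_y_1 = 1.5, pos_z_1 = 5.5, pos_x_2 = 0.5, pos_y_2 = 2, pos_z_2 = 3, depth_2 = 2.5, height_2 = 2, pos_x_3 = 0.5, pos_y_3 = 3, pos_z_3 = 6, depth_3 = 2.5, height_3 = 1, pos_x_4 = 6.5, pos_y_4 = 3, pos_z_4 = 4.5, height_4 = 3, pos_x_5 = 5.5, pos_y_5 = 2, pos_z_5 = 1, height_5 = 1.5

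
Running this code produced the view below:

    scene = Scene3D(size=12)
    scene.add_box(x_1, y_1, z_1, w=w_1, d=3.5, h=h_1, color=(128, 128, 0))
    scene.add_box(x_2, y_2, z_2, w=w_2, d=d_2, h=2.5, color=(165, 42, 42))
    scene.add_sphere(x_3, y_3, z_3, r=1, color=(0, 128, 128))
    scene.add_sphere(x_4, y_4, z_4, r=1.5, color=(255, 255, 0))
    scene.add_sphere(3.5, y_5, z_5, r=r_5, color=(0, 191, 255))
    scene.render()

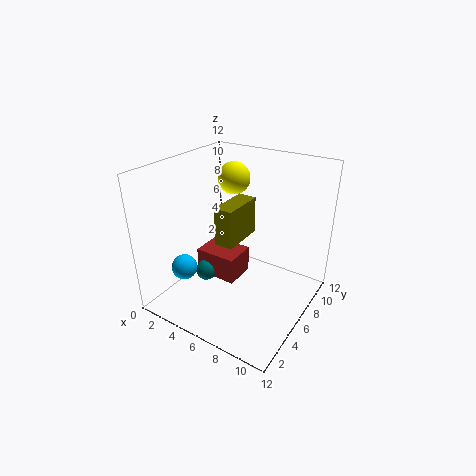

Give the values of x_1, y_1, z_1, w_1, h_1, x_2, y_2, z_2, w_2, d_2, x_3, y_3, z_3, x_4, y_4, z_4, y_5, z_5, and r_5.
x_1 = 5.5; y_1 = 3.5; z_1 = 6.5; w_1 = 1.5; h_1 = 3; x_2 = 1; y_2 = 6.5; z_2 = 0.5; w_2 = 4; d_2 = 3; x_3 = 2; y_3 = 6.5; z_3 = 1; x_4 = 3; y_4 = 10; z_4 = 9.5; y_5 = 2; z_5 = 4.5; r_5 = 1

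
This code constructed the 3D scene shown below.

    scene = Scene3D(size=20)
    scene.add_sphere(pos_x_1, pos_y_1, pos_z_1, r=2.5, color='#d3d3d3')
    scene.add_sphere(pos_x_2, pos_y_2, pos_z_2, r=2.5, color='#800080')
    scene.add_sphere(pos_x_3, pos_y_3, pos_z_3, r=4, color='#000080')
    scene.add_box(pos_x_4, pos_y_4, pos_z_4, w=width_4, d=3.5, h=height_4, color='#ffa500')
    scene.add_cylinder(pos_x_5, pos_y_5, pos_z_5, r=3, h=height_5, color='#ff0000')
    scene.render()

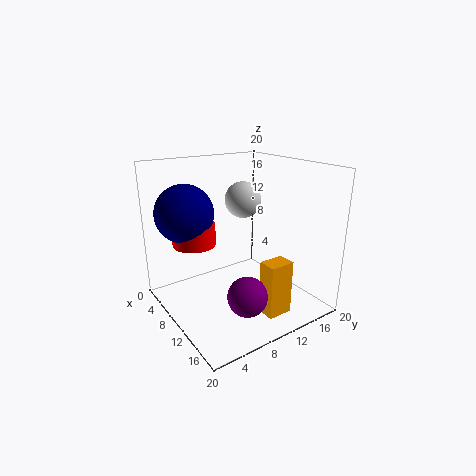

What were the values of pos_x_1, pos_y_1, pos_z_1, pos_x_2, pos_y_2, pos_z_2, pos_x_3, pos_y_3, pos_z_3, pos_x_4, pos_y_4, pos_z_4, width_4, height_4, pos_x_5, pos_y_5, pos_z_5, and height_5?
pos_x_1 = 9, pos_y_1 = 11.5, pos_z_1 = 15, pos_x_2 = 16.5, pos_y_2 = 7, pos_z_2 = 5, pos_x_3 = 6, pos_y_3 = 4, pos_z_3 = 13.5, pos_x_4 = 14.5, pos_y_4 = 10.5, pos_z_4 = 0.5, width_4 = 2.5, height_4 = 7.5, pos_x_5 = 6.5, pos_y_5 = 5, pos_z_5 = 9, height_5 = 3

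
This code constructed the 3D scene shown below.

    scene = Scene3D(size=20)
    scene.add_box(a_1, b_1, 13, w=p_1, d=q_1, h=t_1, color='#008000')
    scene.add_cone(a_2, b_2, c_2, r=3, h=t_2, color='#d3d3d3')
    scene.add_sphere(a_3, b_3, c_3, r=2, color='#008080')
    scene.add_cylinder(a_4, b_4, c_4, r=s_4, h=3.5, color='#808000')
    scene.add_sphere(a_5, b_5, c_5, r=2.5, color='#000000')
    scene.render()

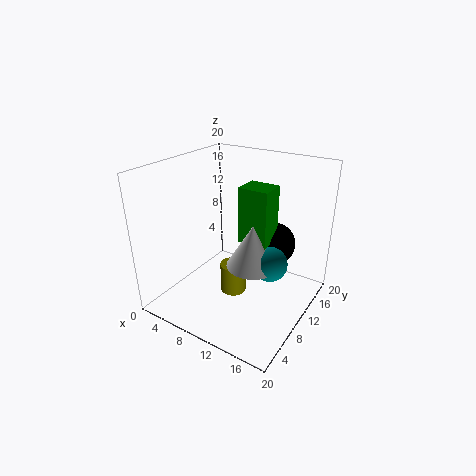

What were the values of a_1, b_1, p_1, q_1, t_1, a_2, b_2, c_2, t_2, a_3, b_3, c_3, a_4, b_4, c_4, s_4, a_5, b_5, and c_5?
a_1 = 13.5; b_1 = 4.5; p_1 = 3.5; q_1 = 3; t_1 = 6.5; a_2 = 15.5; b_2 = 4.5; c_2 = 10.5; t_2 = 5; a_3 = 17.5; b_3 = 5; c_3 = 11; a_4 = 13.5; b_4 = 3.5; c_4 = 7; s_4 = 1.5; a_5 = 16.5; b_5 = 8; c_5 = 12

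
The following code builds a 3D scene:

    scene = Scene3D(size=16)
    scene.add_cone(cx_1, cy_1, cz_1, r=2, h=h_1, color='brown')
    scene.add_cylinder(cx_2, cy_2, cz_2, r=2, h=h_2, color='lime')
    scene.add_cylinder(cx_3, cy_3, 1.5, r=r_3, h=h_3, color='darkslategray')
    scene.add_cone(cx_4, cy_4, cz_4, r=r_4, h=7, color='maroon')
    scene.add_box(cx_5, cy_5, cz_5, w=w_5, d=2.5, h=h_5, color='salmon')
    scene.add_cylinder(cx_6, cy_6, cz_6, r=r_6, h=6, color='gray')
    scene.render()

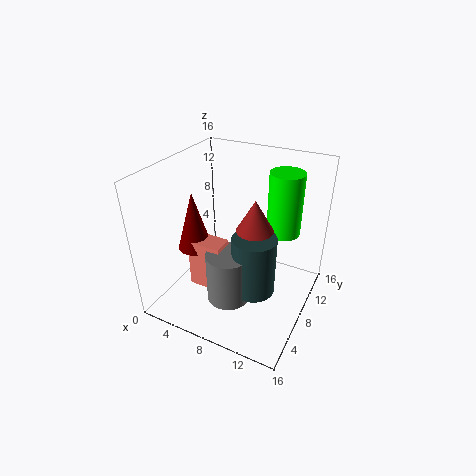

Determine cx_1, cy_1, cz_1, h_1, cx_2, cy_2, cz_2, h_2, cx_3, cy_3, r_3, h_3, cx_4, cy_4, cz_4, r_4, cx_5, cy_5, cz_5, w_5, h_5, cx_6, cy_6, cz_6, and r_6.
cx_1 = 10, cy_1 = 8, cz_1 = 9.5, h_1 = 3.5, cx_2 = 11.5, cy_2 = 13, cz_2 = 7, h_2 = 7.5, cx_3 = 10, cy_3 = 8, r_3 = 2.5, h_3 = 7, cx_4 = 2.5, cy_4 = 7.5, cz_4 = 5.5, r_4 = 2, cx_5 = 2.5, cy_5 = 6, cz_5 = 1, w_5 = 4, h_5 = 6, cx_6 = 7.5, cy_6 = 6.5, cz_6 = 0.5, r_6 = 2.5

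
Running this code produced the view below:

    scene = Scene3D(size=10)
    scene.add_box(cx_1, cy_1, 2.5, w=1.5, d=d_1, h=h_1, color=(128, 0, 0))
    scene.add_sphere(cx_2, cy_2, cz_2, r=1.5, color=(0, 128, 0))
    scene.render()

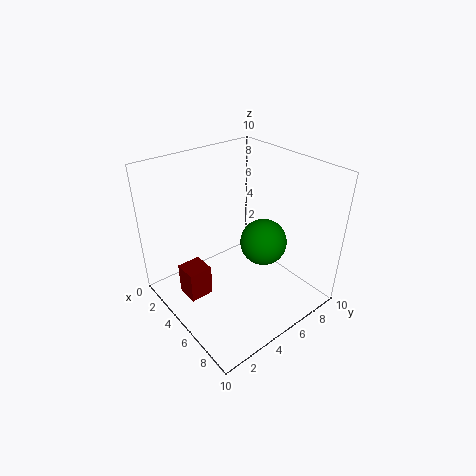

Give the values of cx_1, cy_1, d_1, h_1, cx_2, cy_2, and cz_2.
cx_1 = 4.5; cy_1 = 0.5; d_1 = 1.5; h_1 = 2; cx_2 = 7; cy_2 = 5.5; cz_2 = 5.5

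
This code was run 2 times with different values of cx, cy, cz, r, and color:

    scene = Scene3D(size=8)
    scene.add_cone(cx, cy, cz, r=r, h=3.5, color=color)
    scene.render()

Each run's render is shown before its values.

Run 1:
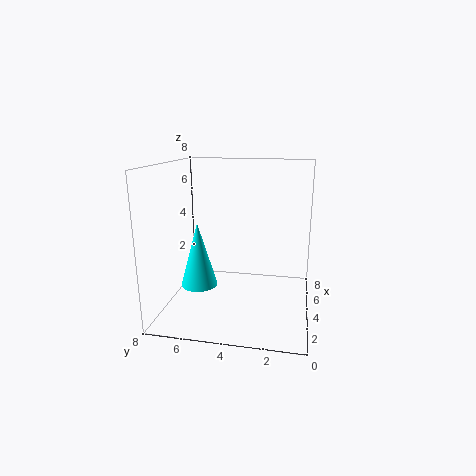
cx = 3
cy = 6
cz = 1.5
r = 1
color = 'cyan'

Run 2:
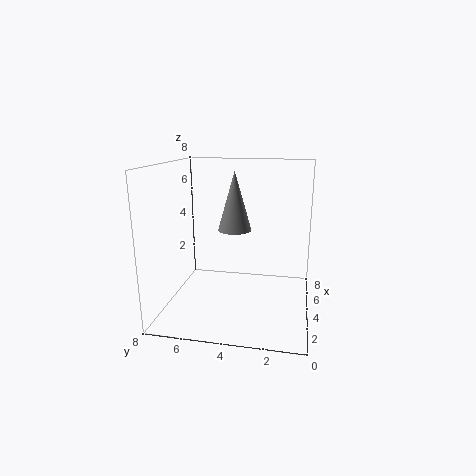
cx = 5.5
cy = 4.5
cz = 4
r = 1
color = 'gray'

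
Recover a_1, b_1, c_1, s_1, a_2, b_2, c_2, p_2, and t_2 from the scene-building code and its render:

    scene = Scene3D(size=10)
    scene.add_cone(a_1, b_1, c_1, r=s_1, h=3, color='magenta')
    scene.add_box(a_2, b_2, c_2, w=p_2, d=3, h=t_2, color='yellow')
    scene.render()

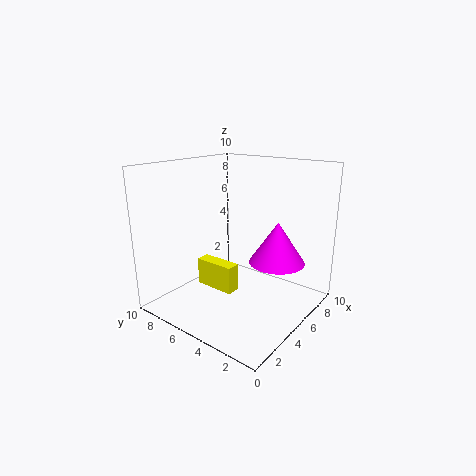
a_1 = 7; b_1 = 3; c_1 = 3; s_1 = 2; a_2 = 4; b_2 = 5; c_2 = 1; p_2 = 1; t_2 = 2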